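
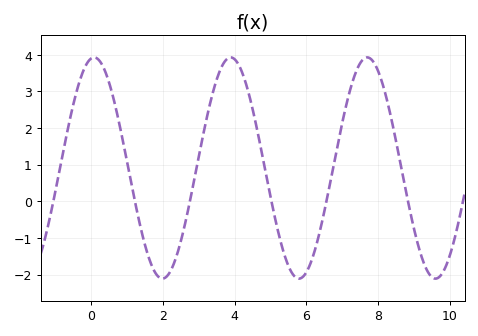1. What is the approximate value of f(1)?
1.1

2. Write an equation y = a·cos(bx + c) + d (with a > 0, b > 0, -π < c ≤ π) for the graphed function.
y = 3.02cos(1.6x - 0.14) + 0.91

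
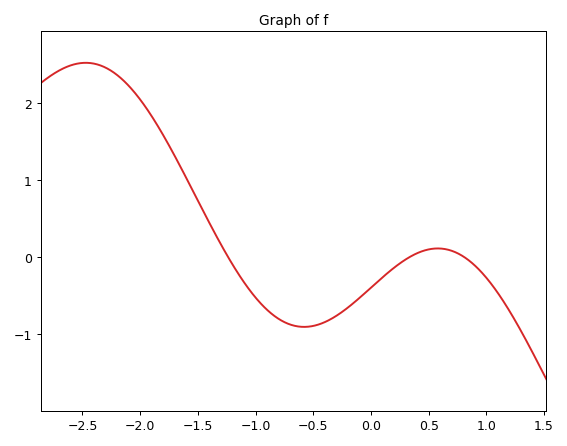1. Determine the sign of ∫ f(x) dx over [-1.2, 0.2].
negative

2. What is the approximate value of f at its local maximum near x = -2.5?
2.52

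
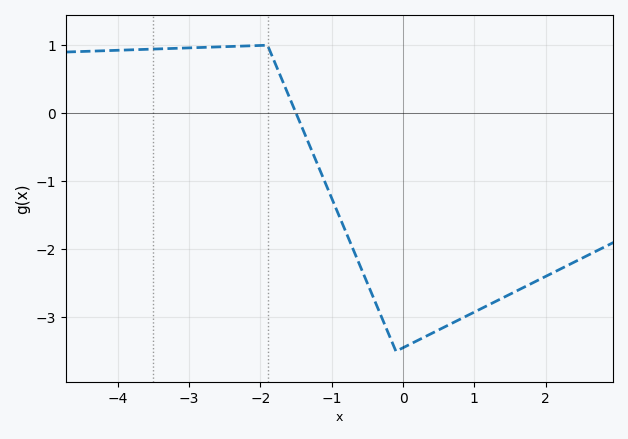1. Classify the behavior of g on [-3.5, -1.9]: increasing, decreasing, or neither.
increasing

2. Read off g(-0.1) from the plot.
-3.5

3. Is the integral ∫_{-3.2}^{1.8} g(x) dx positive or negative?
negative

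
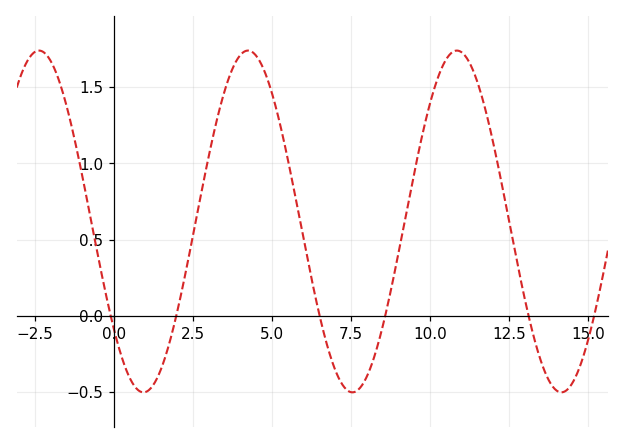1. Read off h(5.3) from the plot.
1.22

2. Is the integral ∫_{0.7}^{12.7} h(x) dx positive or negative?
positive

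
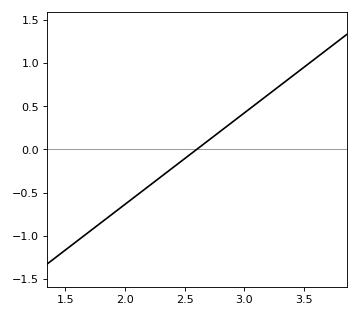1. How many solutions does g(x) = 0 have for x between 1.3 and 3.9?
1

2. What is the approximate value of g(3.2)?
0.636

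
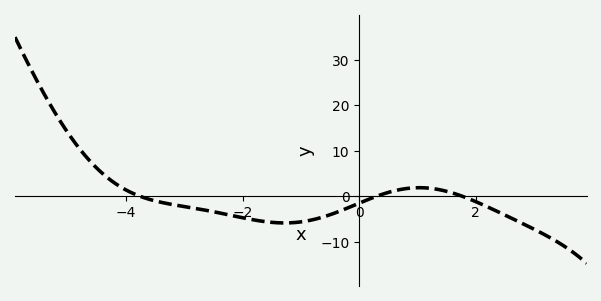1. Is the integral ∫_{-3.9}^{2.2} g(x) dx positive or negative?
negative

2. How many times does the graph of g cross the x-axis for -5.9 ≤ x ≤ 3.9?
3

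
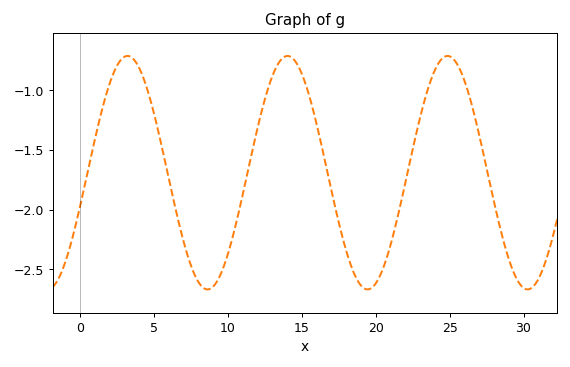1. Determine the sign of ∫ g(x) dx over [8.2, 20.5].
negative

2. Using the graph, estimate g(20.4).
-2.52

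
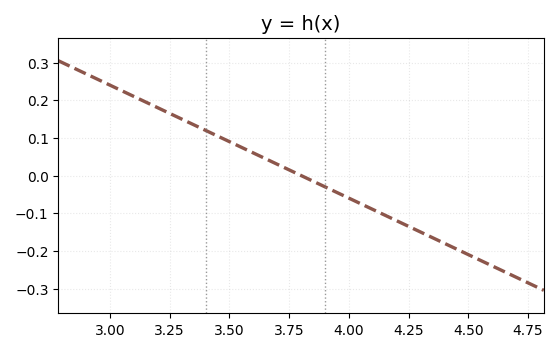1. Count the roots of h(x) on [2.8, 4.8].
1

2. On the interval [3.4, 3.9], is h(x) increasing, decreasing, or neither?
decreasing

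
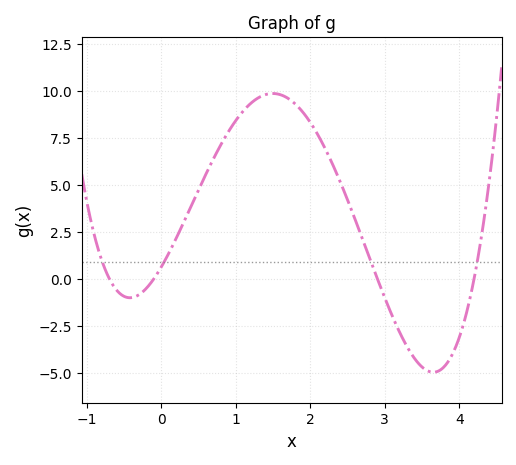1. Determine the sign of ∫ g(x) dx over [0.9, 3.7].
positive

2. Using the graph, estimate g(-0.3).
-0.8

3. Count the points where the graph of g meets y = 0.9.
4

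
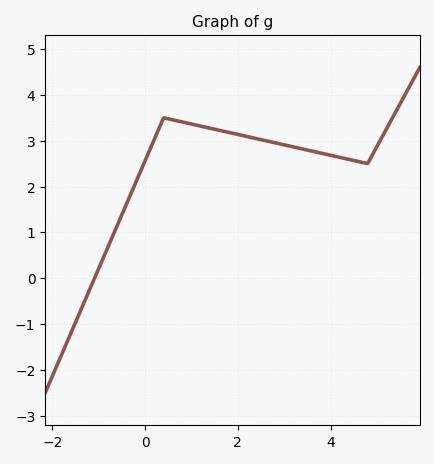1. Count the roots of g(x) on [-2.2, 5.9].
1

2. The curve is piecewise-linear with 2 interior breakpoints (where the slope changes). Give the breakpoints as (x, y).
(0.4, 3.5); (4.8, 2.5)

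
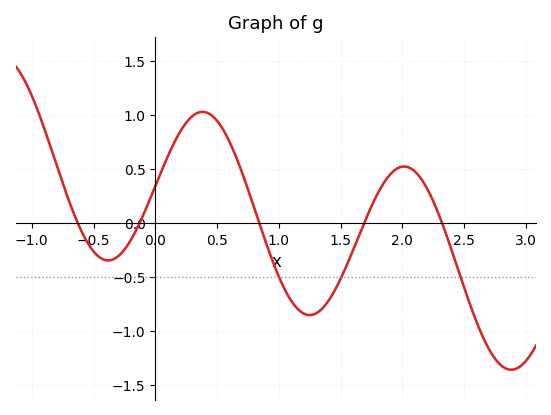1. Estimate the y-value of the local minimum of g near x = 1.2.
-0.85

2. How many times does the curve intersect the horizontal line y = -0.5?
3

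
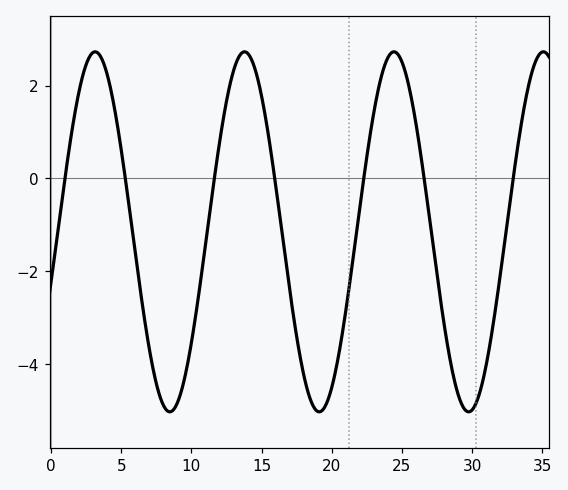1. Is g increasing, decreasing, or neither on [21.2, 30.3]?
neither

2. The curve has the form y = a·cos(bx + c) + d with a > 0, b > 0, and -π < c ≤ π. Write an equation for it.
y = 3.88cos(0.59x - 1.9) - 1.15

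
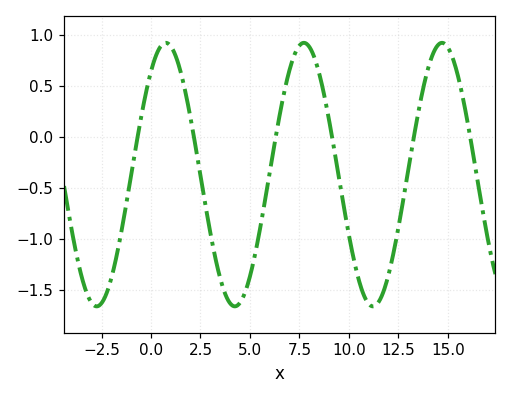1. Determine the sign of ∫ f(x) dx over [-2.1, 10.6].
negative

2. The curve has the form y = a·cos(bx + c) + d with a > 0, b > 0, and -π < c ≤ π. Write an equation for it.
y = 1.29cos(0.9x - 0.67) - 0.37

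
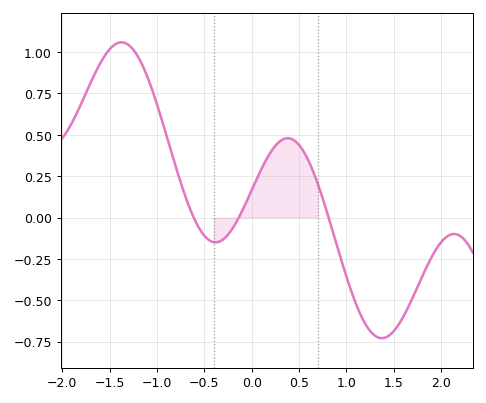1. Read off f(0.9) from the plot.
-0.168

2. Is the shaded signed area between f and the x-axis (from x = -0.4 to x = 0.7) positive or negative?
positive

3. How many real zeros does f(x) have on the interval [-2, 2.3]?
3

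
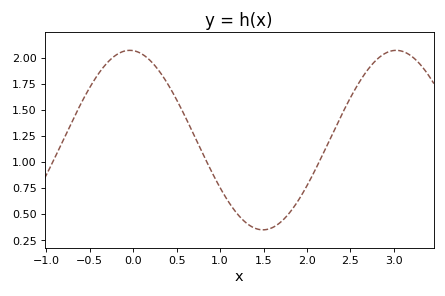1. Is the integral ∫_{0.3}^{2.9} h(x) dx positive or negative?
positive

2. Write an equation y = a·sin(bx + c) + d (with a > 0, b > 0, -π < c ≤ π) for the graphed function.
y = 0.86sin(2.05x + 1.65) + 1.21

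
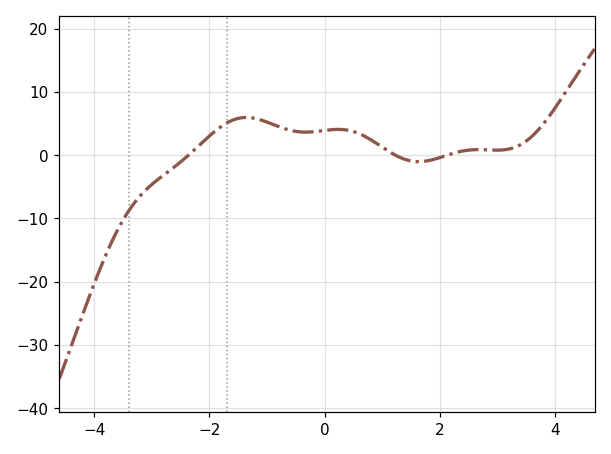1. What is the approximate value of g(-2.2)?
1.33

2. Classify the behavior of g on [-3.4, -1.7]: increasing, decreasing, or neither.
increasing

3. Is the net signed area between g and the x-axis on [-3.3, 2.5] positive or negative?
positive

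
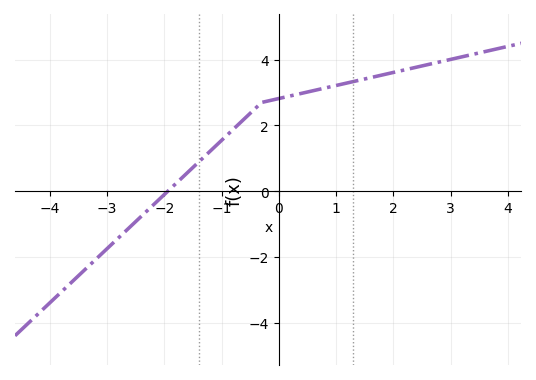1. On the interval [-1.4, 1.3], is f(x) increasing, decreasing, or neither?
increasing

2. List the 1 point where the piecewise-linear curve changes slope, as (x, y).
(-0.3, 2.7)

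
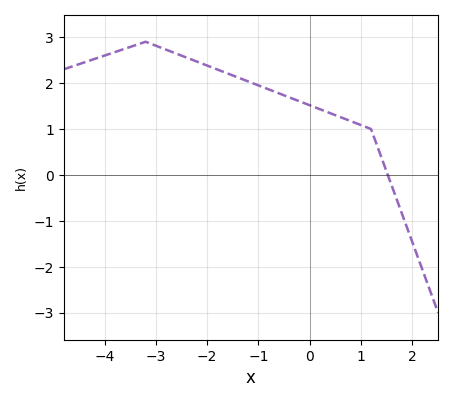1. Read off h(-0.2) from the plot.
1.6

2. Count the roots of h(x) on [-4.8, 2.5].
1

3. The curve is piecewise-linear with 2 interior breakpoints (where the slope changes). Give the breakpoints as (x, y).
(-3.2, 2.9); (1.2, 1)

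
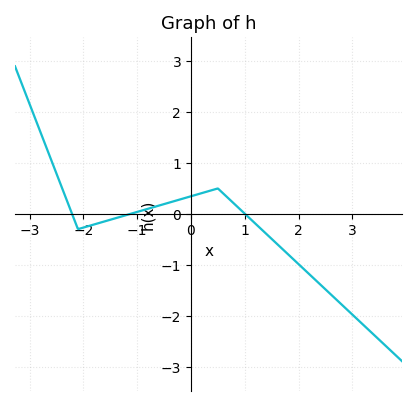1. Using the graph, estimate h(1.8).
-0.8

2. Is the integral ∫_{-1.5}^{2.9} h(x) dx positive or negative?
negative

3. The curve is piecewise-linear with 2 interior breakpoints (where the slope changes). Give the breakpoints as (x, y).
(-2.1, -0.3); (0.5, 0.5)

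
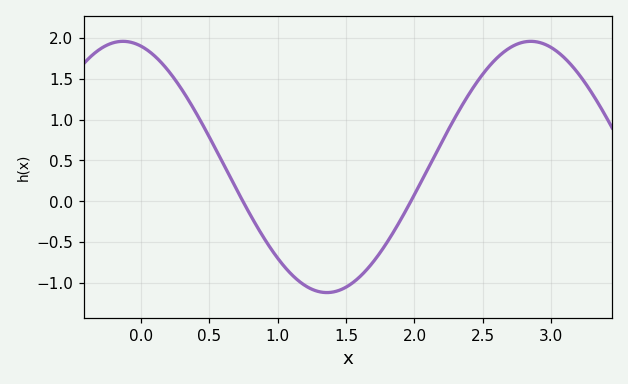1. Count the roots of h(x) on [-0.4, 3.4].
2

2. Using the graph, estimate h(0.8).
-0.163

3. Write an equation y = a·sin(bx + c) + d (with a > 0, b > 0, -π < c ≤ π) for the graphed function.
y = 1.54sin(2.11x + 1.84) + 0.42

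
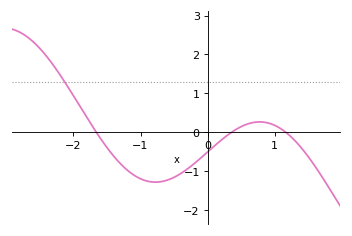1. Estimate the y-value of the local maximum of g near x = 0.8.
0.3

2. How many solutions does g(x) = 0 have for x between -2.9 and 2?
3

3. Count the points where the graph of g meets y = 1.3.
1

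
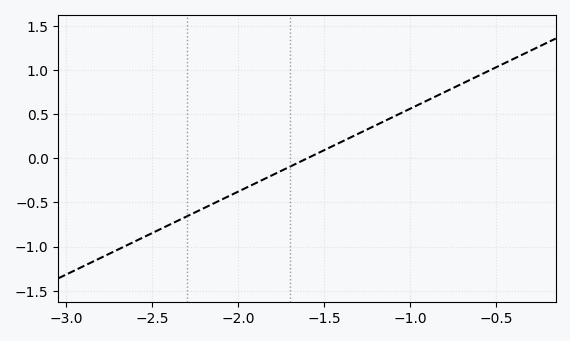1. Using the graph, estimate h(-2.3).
-0.65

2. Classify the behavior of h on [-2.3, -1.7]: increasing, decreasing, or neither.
increasing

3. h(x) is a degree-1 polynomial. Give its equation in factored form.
y = 0.94(x + 1.6)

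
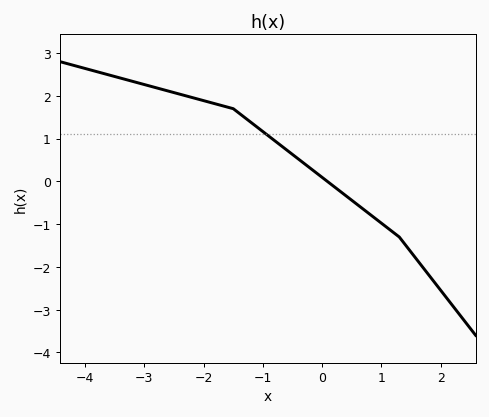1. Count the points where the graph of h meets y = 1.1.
1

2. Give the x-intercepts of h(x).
0.1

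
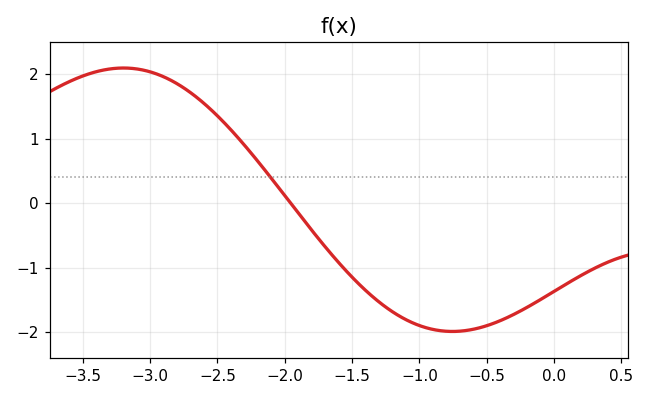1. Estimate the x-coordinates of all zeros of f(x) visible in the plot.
-1.96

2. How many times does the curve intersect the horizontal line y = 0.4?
1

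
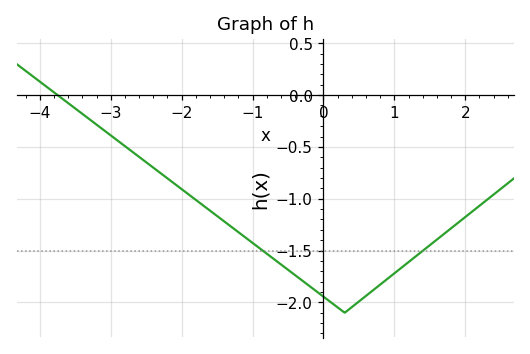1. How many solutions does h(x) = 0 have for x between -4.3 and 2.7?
1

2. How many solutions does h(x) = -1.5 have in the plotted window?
2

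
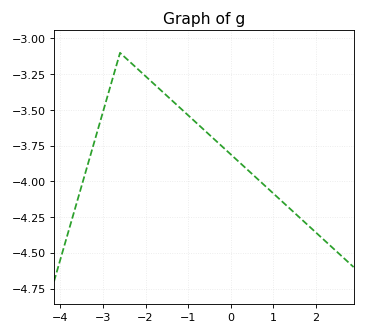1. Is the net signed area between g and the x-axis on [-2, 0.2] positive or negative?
negative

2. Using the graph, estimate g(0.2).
-3.87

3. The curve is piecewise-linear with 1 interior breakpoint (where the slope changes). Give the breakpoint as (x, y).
(-2.6, -3.1)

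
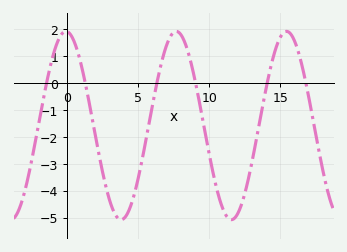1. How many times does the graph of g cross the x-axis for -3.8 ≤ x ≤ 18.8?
6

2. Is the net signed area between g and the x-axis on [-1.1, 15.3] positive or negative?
negative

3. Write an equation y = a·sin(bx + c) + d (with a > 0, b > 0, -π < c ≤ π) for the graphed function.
y = 3.49sin(0.81x + 1.63) - 1.59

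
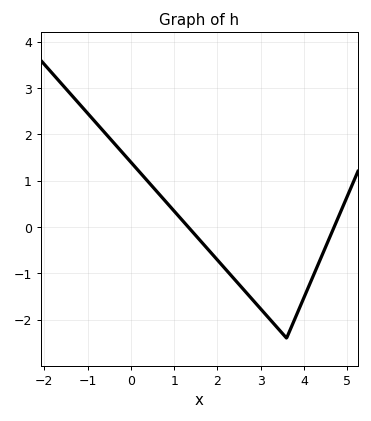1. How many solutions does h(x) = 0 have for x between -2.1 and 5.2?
2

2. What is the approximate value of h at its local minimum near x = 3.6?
-2.4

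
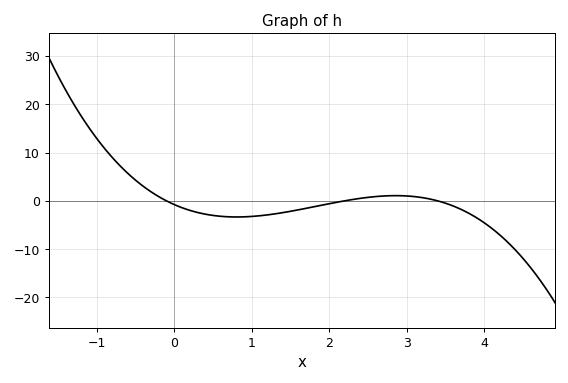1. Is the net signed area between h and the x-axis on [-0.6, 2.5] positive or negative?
negative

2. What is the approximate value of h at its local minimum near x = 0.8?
-3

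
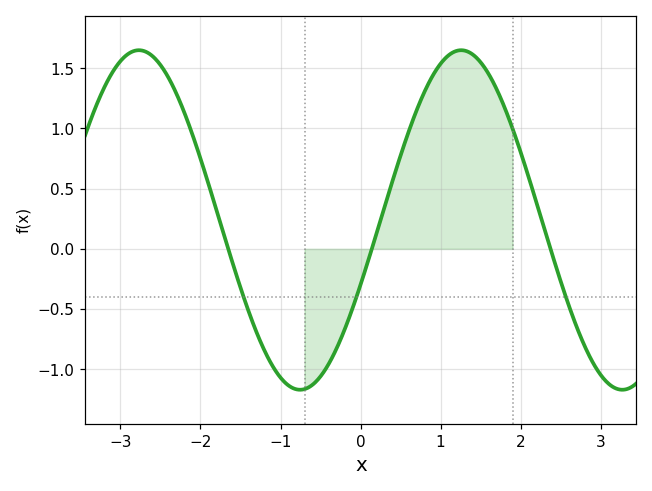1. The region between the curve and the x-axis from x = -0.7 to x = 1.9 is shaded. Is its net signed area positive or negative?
positive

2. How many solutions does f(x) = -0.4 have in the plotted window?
3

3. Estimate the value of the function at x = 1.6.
1.45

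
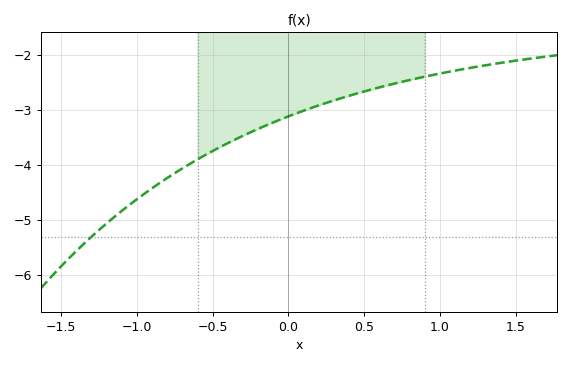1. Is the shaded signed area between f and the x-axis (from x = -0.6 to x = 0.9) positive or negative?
negative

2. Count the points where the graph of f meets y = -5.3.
1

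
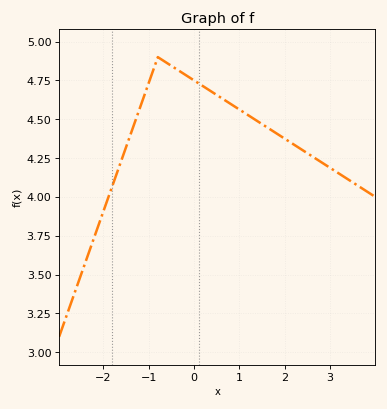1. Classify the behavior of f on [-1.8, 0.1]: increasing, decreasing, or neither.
neither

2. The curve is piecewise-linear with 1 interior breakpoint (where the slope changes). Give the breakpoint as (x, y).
(-0.8, 4.9)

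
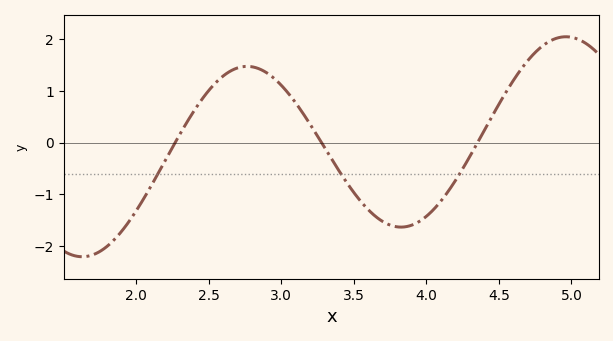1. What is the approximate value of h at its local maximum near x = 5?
2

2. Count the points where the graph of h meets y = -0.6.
3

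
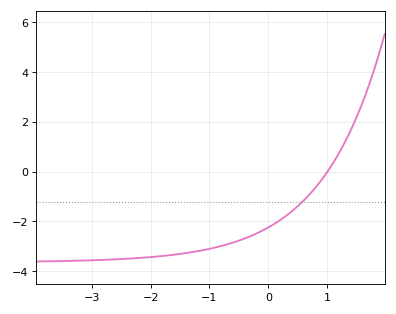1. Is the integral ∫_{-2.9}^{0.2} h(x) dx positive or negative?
negative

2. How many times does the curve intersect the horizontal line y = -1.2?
1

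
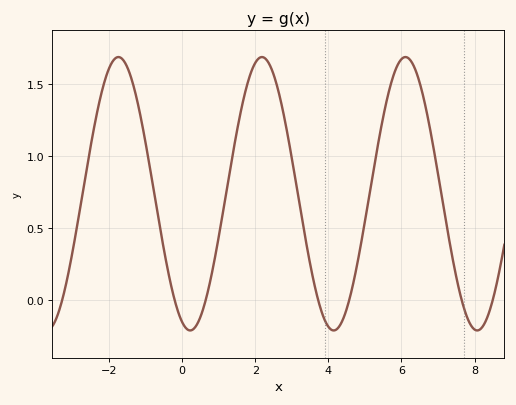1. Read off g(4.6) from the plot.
0.05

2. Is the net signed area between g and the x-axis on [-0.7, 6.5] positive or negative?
positive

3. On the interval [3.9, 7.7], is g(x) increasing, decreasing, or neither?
neither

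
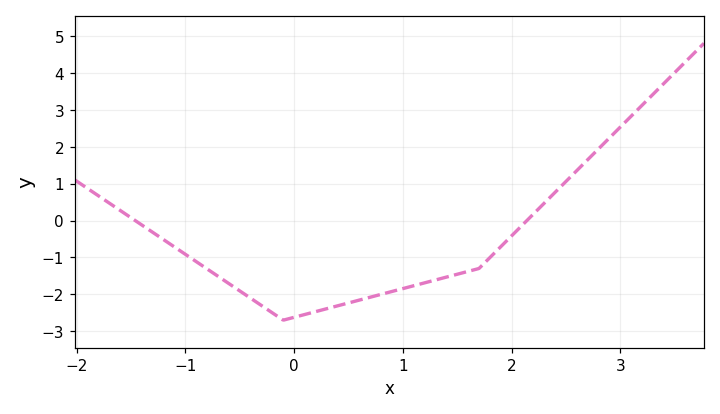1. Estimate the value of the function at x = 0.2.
-2.47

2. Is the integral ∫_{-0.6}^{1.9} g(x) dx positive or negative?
negative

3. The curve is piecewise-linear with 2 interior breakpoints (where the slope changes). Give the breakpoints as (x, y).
(-0.1, -2.7); (1.7, -1.3)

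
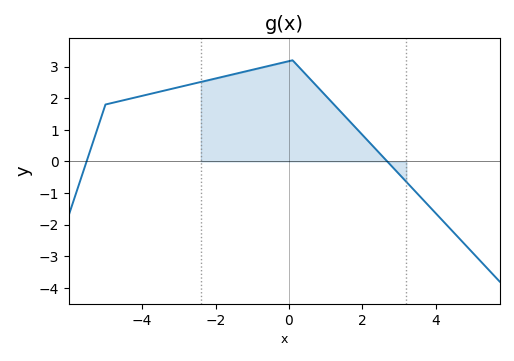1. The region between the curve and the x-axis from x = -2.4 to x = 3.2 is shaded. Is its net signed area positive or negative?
positive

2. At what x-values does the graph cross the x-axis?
-5.6, 2.6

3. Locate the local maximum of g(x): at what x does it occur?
0.2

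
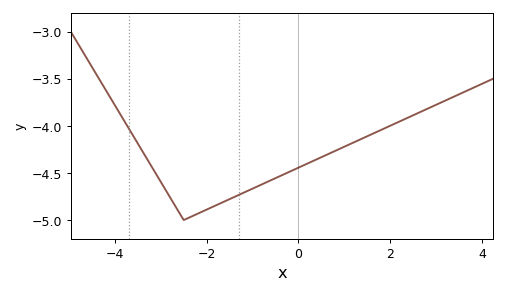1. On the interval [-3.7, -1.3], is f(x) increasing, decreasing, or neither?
neither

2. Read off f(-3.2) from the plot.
-4.43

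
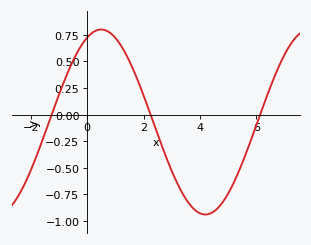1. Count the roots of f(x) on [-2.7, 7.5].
3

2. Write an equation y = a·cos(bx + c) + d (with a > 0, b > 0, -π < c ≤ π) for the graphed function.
y = 0.87cos(0.85x - 0.42) - 0.07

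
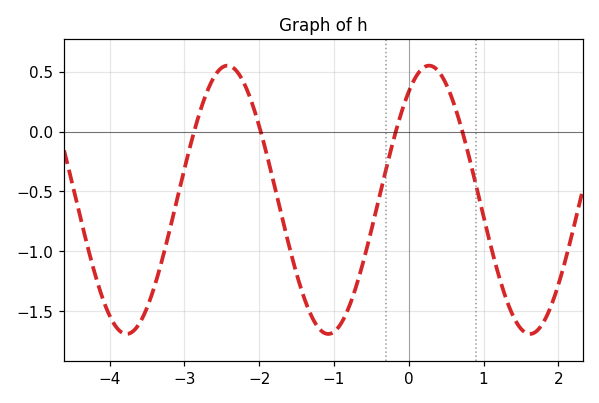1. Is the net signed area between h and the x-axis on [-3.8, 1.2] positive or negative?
negative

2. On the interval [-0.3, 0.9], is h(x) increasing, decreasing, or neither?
neither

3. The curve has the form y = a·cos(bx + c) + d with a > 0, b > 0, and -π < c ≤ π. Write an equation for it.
y = 1.12cos(2.3x - 0.63) - 0.57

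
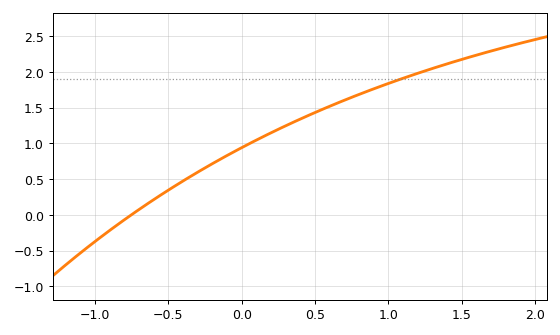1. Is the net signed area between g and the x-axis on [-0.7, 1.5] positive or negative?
positive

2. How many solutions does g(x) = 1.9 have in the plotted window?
1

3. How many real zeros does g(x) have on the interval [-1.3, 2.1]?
1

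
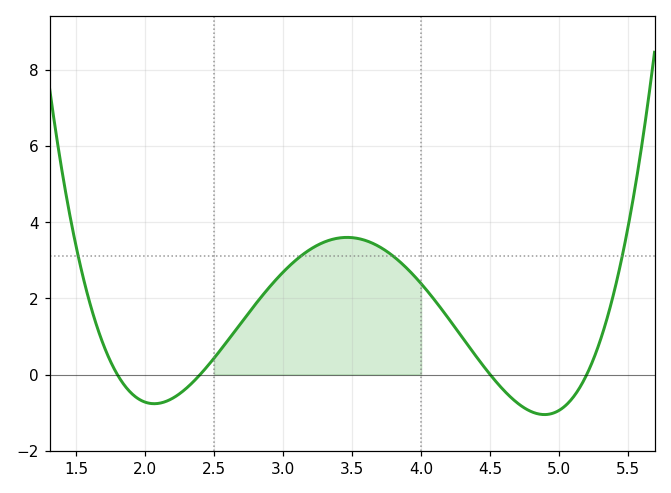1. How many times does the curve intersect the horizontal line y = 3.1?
4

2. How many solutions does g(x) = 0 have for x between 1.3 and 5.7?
4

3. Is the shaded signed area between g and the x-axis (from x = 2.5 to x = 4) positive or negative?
positive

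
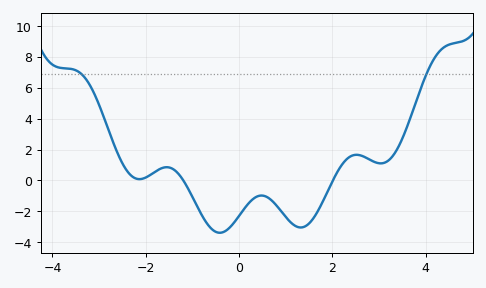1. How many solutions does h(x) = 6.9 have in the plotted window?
2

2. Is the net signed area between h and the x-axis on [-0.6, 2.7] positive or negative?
negative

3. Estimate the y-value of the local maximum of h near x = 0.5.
-0.982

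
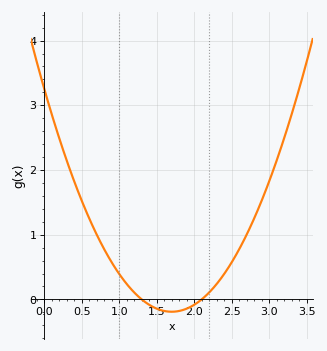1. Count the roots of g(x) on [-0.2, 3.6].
2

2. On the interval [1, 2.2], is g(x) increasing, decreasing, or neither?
neither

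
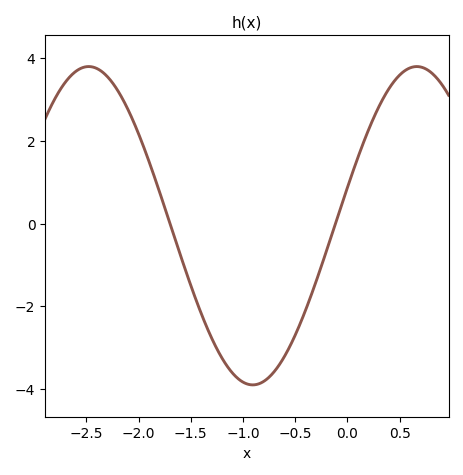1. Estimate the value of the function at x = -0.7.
-3.58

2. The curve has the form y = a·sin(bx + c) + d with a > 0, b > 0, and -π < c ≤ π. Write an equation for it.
y = 3.85sin(2x + 0.242) - 0.05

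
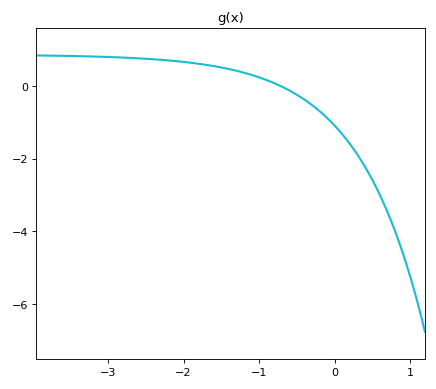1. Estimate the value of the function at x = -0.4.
-0.4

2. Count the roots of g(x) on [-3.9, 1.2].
1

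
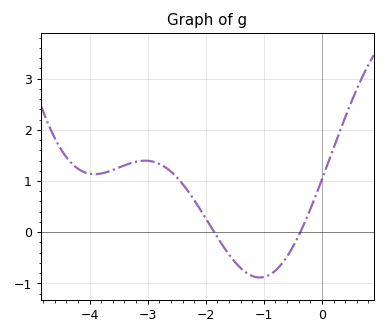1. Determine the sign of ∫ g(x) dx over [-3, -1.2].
positive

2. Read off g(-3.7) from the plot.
1.18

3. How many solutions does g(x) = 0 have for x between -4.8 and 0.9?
2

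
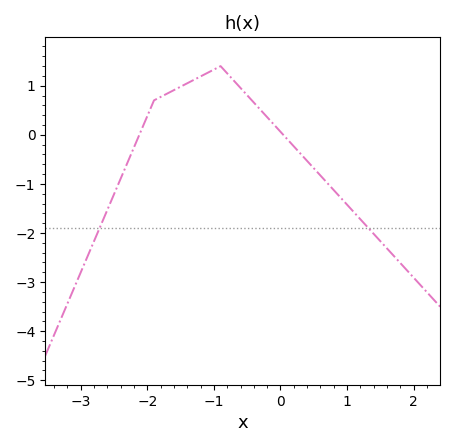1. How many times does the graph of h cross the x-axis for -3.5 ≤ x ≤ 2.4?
2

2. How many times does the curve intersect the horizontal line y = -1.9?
2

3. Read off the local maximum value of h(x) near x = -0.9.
1.4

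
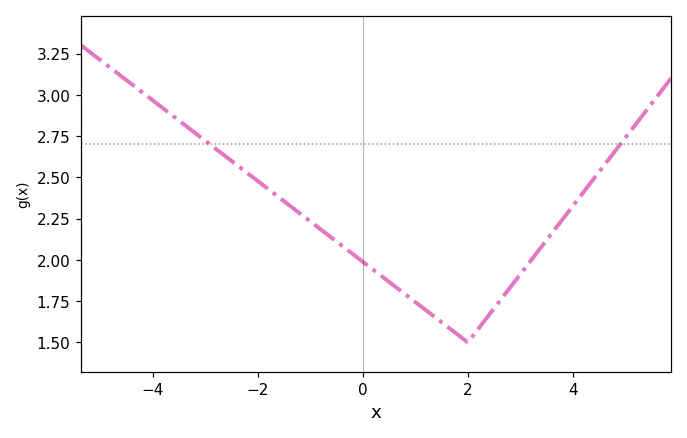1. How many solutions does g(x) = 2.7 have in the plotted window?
2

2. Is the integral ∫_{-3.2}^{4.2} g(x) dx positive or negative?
positive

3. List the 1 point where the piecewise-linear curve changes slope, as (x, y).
(2, 1.5)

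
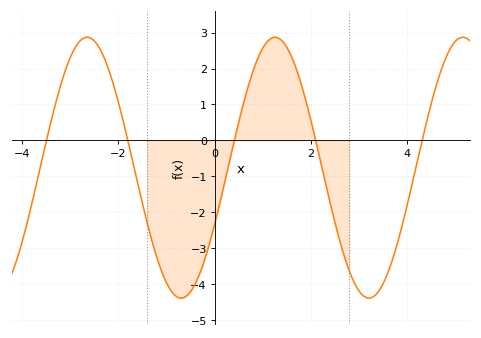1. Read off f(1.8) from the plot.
1.57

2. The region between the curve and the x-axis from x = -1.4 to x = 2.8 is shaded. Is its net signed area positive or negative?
negative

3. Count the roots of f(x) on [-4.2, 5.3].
5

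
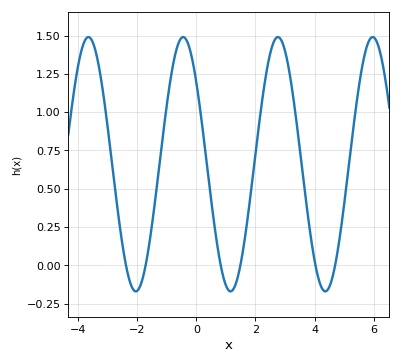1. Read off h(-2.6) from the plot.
0.28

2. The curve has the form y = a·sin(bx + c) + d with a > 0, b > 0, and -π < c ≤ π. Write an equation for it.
y = 0.83sin(2x + 2.4) + 0.66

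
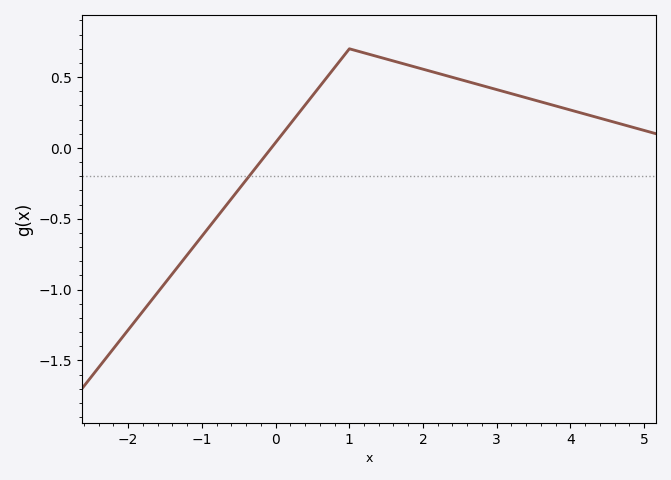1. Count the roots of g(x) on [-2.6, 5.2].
1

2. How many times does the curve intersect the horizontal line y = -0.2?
1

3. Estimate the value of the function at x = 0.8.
0.55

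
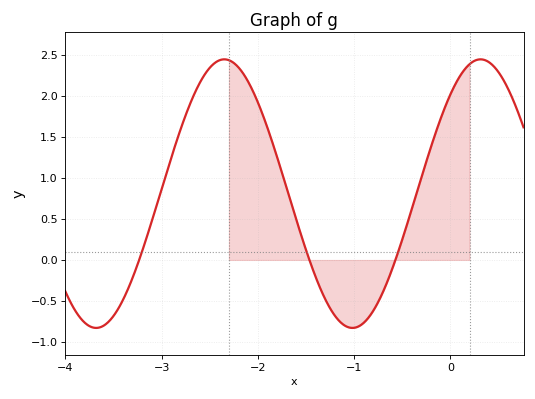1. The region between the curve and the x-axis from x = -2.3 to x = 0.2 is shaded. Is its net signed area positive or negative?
positive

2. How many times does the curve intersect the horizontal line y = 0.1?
3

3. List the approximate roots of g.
-3.2, -1.5, -0.6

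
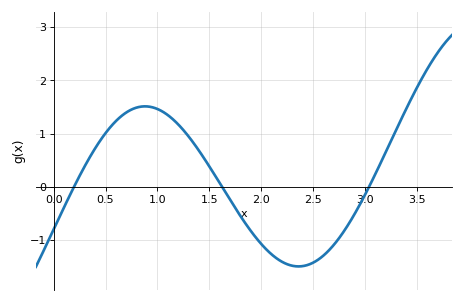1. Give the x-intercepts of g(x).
0.196, 1.62, 3.04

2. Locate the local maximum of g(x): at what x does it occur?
0.88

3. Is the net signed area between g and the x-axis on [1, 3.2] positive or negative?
negative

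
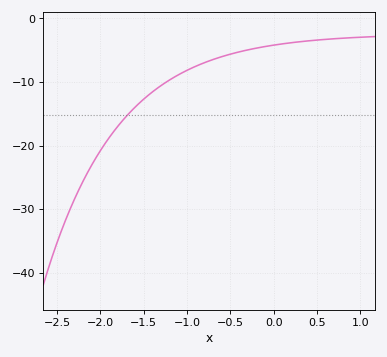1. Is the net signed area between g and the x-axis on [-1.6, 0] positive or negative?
negative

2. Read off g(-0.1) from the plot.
-4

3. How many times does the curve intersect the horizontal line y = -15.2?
1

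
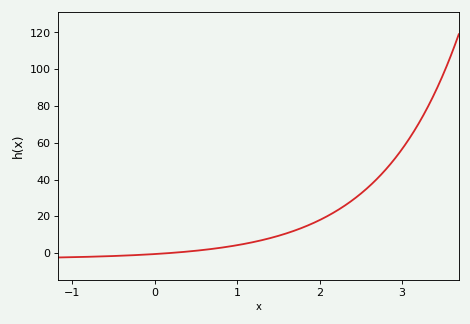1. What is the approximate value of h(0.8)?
2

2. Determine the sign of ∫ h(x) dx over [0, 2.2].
positive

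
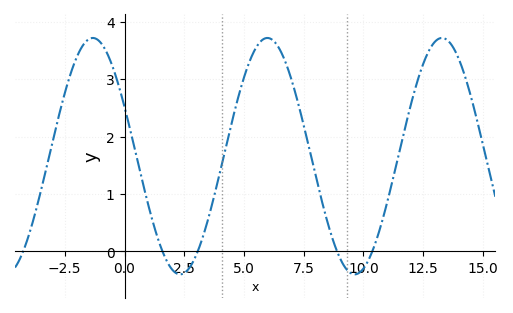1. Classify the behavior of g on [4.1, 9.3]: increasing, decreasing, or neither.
neither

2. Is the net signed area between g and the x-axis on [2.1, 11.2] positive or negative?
positive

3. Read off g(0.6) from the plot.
1.48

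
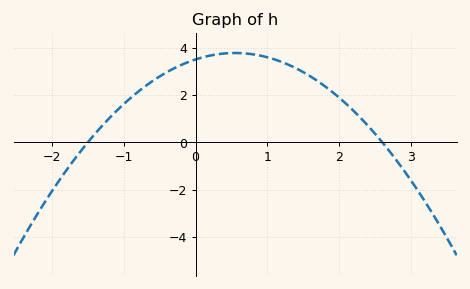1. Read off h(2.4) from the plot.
0.702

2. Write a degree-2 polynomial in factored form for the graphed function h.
y = -0.9(x + 1.5)(x - 2.6)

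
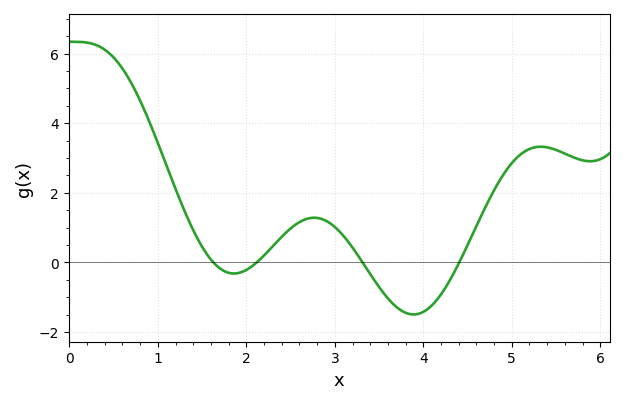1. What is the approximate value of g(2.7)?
1.26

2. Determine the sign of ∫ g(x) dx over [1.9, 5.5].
positive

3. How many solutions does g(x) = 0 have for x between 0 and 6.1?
4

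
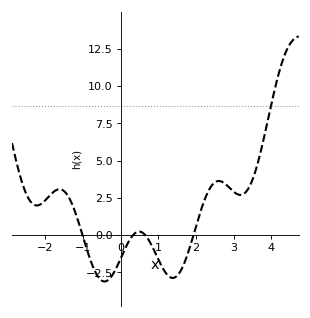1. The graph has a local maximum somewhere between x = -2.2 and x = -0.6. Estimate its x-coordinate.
-1.61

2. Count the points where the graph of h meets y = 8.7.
1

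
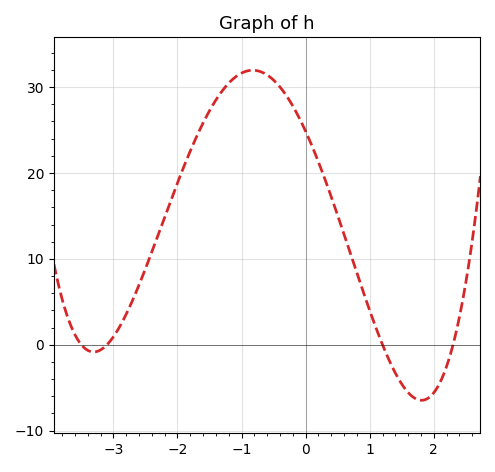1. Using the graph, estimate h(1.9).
-6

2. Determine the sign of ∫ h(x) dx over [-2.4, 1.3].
positive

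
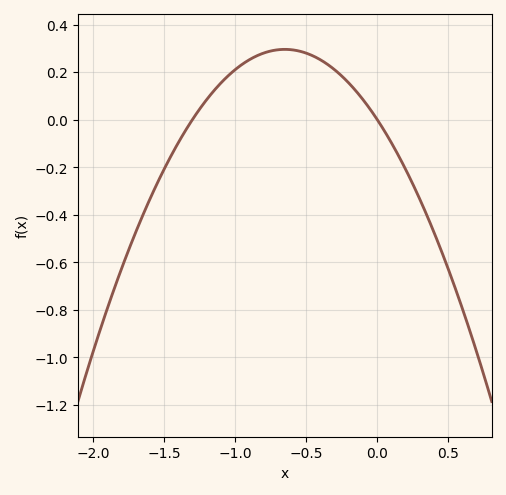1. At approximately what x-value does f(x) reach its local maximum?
-0.65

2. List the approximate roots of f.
-1.3, 0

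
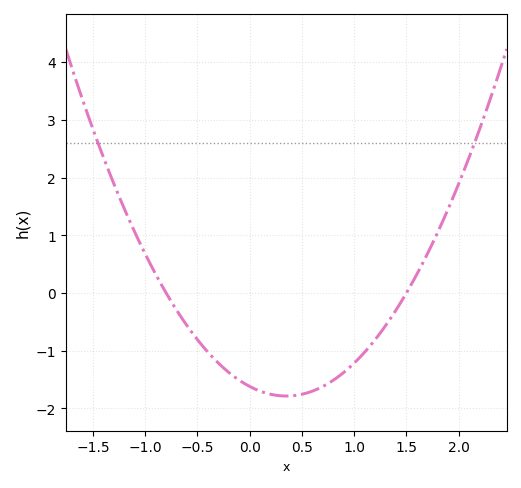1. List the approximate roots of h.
-0.8, 1.5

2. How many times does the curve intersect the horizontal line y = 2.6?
2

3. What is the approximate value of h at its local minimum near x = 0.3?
-1.79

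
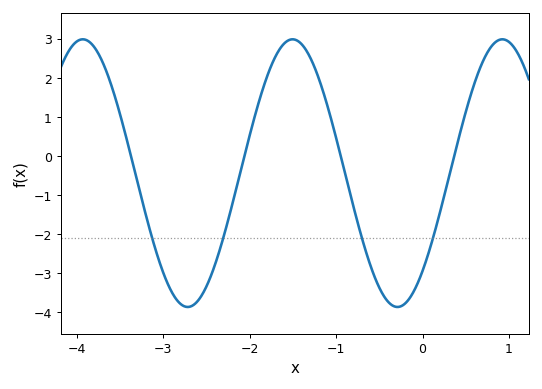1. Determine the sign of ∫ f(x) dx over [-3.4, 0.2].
negative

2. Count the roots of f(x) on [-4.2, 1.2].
4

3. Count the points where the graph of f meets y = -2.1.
4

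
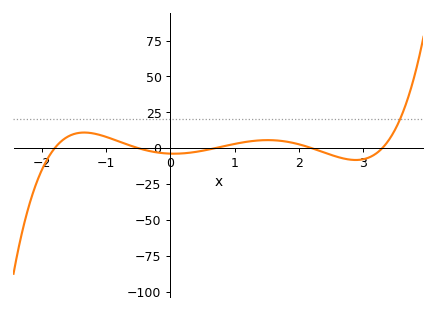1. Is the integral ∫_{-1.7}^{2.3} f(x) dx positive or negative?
positive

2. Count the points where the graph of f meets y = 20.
1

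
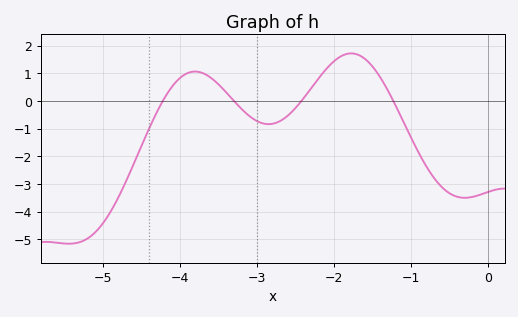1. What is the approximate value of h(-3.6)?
0.8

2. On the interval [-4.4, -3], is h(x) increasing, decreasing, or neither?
neither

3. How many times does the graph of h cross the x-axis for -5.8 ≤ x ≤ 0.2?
4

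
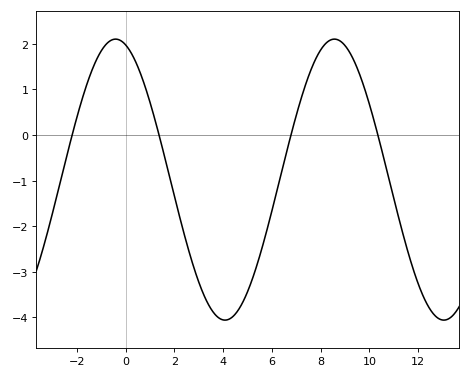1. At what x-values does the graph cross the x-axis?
-2.19, 1.37, 6.78, 10.3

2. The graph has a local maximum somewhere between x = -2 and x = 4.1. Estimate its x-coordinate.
-0.413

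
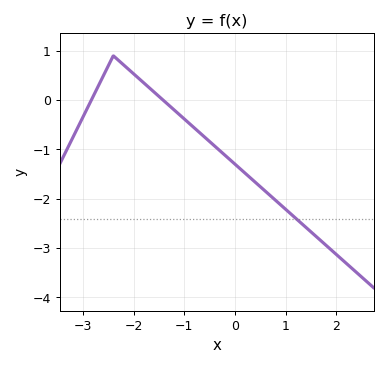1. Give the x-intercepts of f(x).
-2.83, -1.42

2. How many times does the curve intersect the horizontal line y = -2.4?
1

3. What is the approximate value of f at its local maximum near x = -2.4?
0.9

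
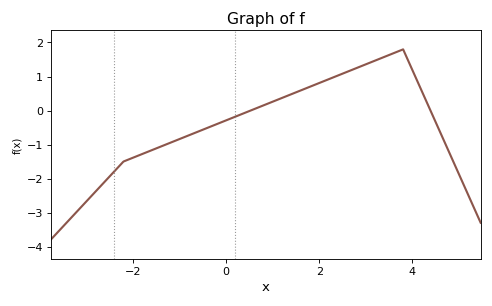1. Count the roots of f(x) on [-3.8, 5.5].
2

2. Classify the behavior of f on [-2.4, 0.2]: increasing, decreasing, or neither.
increasing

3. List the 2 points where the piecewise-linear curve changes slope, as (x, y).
(-2.2, -1.5); (3.8, 1.8)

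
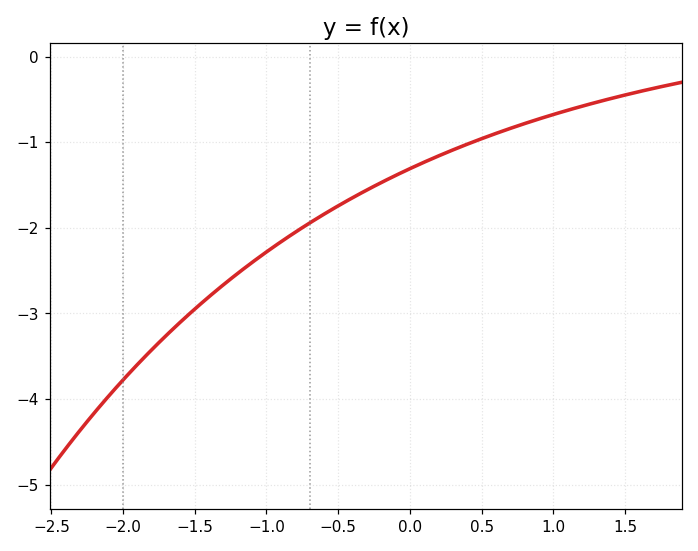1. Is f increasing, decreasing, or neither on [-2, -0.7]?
increasing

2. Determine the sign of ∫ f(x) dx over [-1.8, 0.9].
negative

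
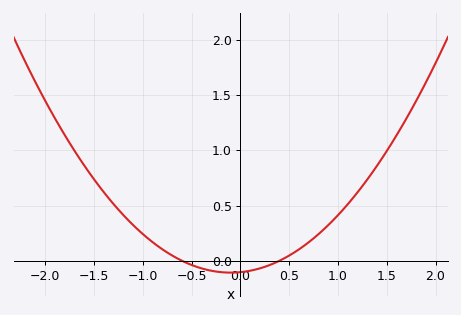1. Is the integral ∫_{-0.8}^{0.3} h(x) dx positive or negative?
negative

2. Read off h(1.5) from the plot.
0.993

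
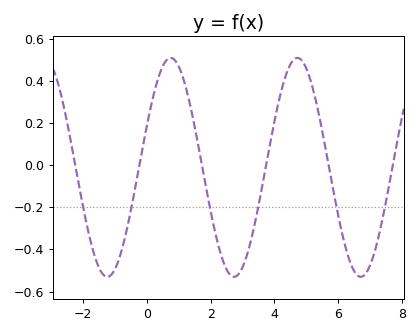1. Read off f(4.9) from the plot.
0.48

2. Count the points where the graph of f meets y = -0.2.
6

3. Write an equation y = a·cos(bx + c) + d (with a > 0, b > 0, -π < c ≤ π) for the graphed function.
y = 0.52cos(1.6x - 1.2) - 0.01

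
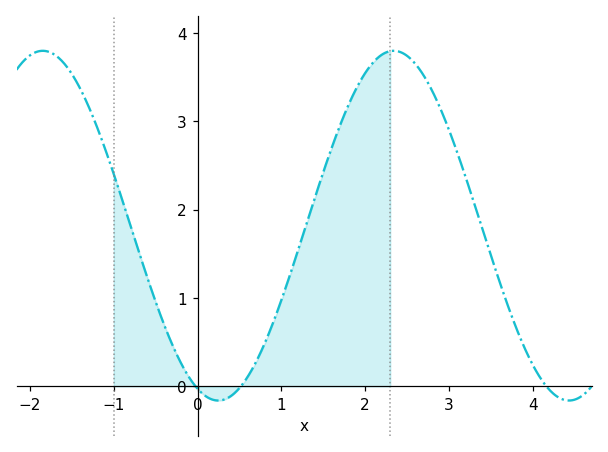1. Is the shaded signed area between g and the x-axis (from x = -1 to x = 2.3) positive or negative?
positive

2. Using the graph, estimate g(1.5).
2.42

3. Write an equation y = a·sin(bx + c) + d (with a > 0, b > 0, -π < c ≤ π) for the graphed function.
y = 1.98sin(1.5x - 1.94) + 1.82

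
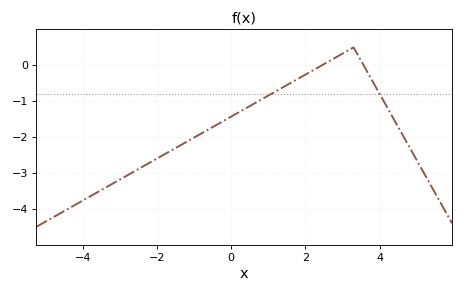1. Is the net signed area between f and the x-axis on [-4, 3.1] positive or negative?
negative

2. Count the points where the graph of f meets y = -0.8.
2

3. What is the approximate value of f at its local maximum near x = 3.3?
0.5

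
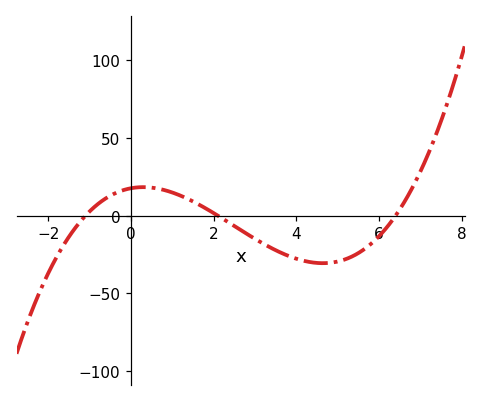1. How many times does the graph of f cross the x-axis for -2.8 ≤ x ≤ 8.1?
3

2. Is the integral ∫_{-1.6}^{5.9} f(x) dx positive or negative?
negative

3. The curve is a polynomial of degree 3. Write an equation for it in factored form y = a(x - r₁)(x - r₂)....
y = 1.19(x + 1.1)(x - 2.1)(x - 6.4)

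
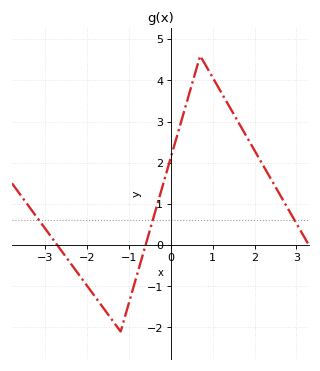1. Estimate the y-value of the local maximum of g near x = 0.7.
4.6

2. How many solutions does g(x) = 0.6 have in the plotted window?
3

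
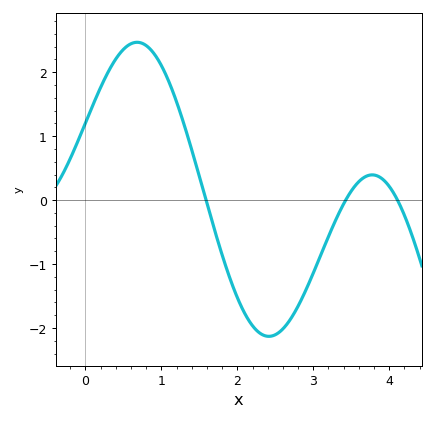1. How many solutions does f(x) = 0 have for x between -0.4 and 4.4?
3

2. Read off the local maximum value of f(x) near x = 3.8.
0.395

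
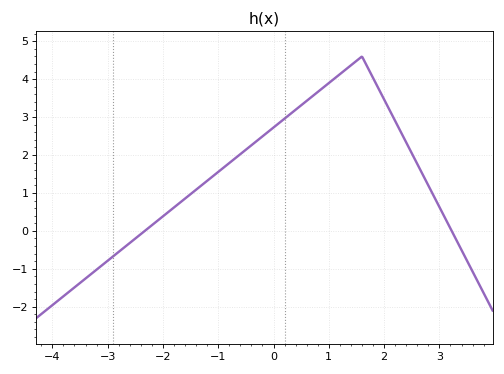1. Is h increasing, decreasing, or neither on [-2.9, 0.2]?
increasing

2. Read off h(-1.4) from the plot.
1.1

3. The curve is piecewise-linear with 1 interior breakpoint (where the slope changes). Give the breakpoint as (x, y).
(1.6, 4.6)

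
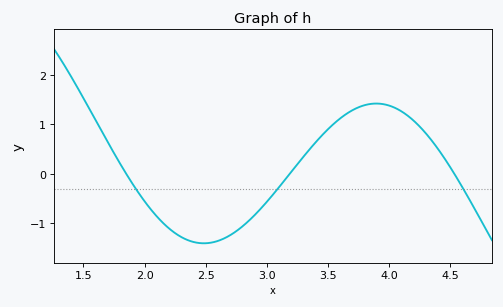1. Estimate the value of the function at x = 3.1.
-0.3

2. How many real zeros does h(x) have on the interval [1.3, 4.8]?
3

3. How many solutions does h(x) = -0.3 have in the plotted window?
3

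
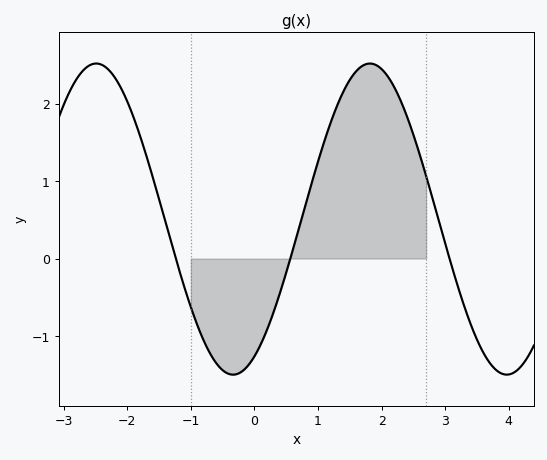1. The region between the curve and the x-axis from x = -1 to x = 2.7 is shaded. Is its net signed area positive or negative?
positive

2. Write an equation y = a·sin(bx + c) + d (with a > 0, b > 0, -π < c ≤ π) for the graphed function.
y = 2.01sin(1.46x - 1.08) + 0.51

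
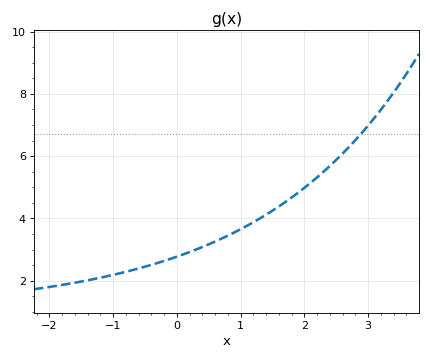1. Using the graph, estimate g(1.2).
3.8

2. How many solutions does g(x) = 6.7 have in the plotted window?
1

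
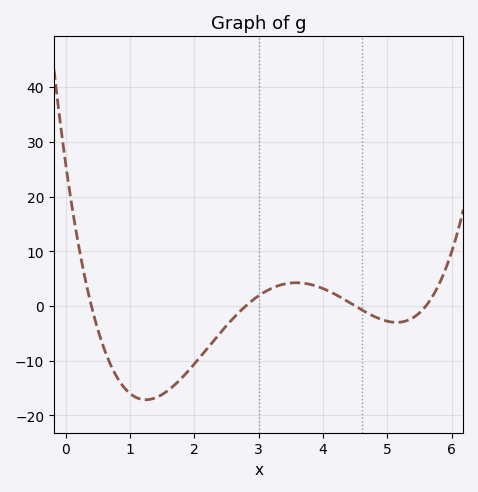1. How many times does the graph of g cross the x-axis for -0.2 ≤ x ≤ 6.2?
4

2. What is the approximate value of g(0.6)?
-7.89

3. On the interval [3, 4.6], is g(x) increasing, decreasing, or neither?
neither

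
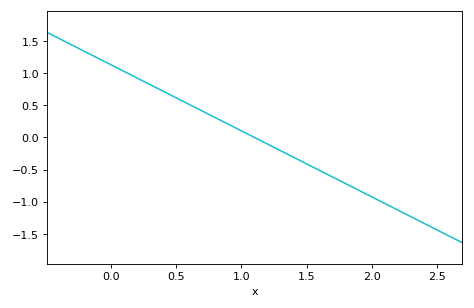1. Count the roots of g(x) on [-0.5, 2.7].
1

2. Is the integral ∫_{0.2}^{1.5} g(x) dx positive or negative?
positive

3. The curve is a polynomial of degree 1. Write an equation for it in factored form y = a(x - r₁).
y = -1.03(x - 1.1)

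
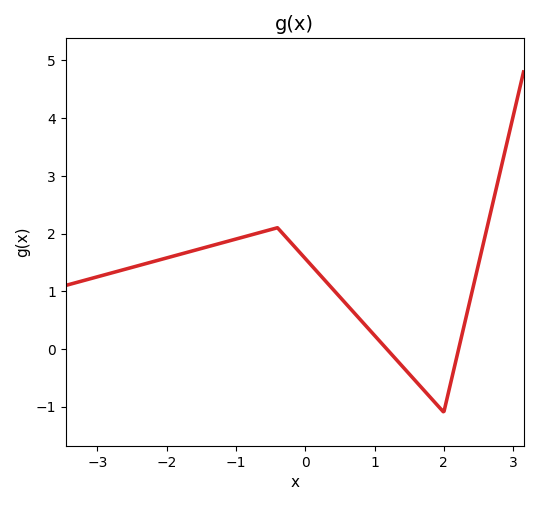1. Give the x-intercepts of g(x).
1.2, 2.2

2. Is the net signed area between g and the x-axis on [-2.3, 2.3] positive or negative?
positive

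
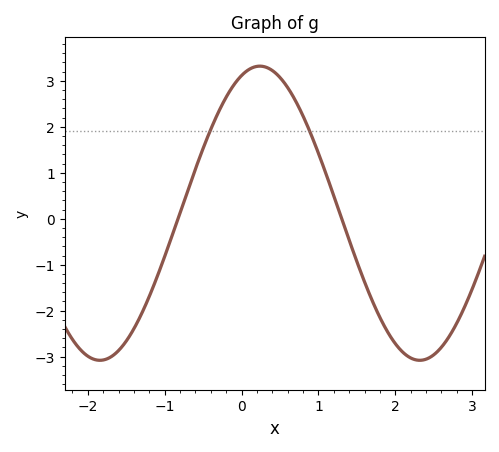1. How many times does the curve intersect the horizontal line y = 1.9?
2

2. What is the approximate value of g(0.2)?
3.3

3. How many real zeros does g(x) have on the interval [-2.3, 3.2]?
2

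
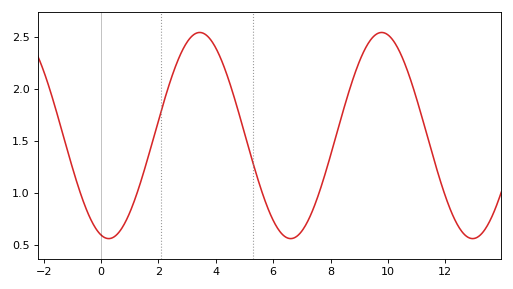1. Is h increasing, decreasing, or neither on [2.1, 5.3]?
neither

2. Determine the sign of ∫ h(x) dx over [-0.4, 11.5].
positive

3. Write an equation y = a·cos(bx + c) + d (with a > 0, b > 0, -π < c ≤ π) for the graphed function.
y = 0.99cos(0.99x + 2.9) + 1.55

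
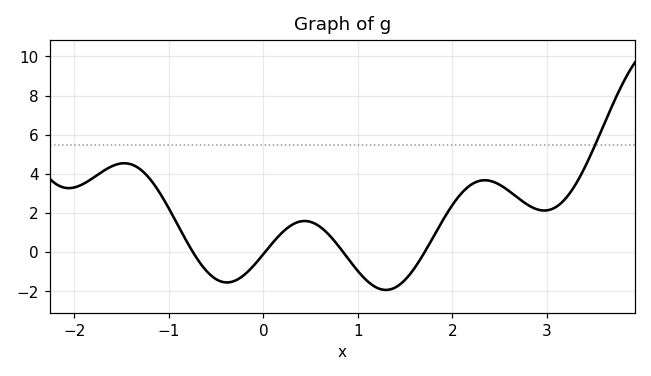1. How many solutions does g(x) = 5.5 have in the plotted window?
1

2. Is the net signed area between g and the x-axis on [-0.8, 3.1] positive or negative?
positive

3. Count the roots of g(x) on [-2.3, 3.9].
4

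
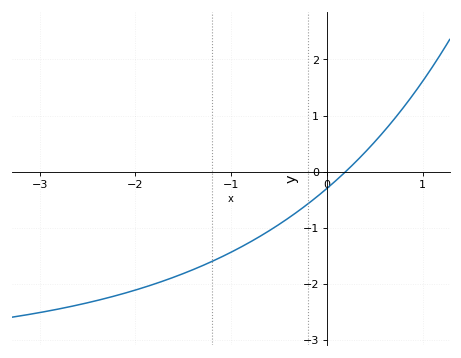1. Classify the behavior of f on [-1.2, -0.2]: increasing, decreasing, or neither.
increasing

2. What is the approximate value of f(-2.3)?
-2.3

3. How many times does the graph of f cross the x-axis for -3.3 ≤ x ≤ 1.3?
1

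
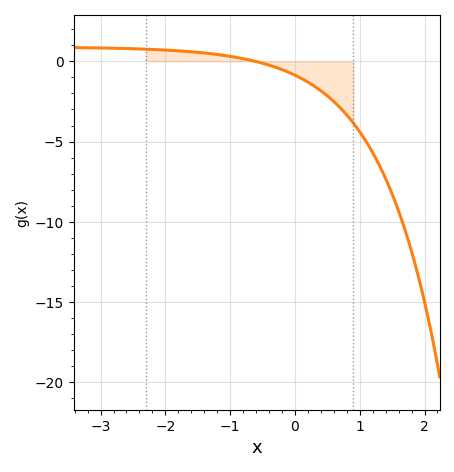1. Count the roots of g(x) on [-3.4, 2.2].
1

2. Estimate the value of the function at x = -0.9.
0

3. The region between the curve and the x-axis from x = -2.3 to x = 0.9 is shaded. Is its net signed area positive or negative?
negative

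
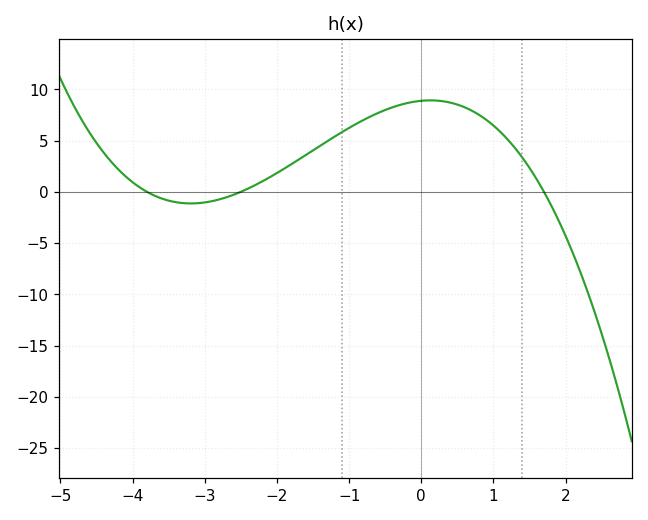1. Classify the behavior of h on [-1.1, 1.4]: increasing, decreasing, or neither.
neither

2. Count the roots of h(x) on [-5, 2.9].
3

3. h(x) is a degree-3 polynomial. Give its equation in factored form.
y = -0.55(x + 3.8)(x + 2.5)(x - 1.7)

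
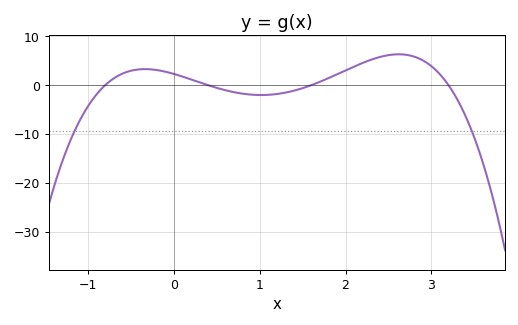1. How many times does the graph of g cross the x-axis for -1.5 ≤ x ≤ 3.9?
4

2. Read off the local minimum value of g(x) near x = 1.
-2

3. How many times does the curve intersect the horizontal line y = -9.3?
2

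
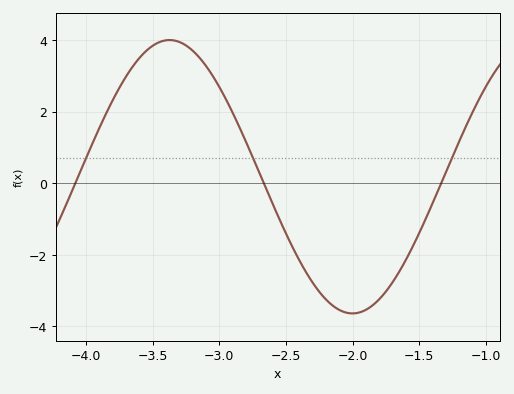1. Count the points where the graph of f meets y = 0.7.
3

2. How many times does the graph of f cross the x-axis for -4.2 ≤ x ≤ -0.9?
3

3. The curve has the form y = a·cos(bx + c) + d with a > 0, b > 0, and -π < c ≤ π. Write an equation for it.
y = 3.82cos(2.29x + 1.44) + 0.18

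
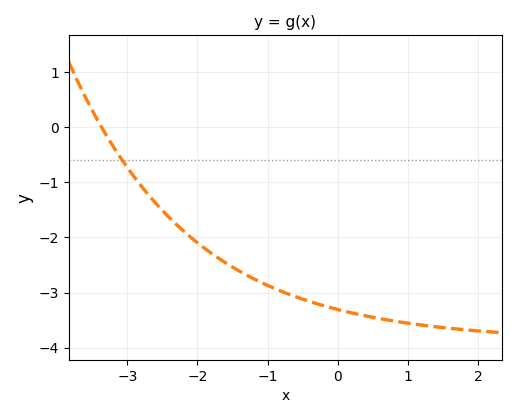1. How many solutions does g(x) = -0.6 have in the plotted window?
1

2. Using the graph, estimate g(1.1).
-3.6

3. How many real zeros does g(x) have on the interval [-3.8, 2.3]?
1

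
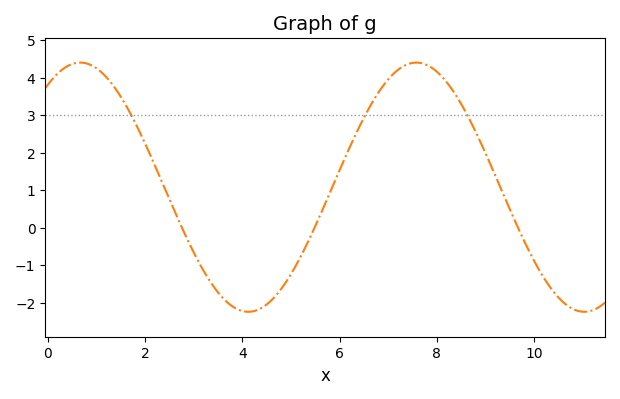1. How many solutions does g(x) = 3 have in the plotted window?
3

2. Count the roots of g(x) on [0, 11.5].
3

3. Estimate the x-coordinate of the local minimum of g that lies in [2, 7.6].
4.12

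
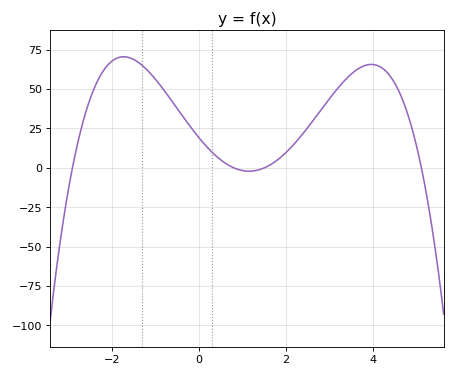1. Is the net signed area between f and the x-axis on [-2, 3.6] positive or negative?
positive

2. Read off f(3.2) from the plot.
51.1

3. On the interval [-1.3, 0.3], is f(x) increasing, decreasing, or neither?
decreasing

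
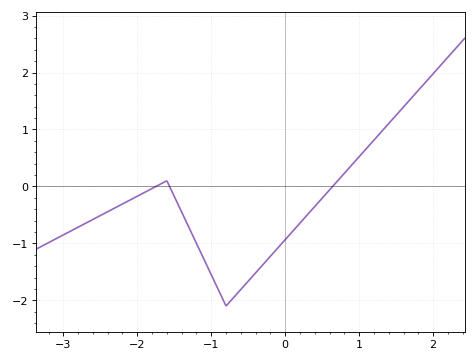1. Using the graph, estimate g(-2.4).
-0.444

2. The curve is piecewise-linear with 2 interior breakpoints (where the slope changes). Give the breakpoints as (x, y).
(-1.6, 0.1); (-0.8, -2.1)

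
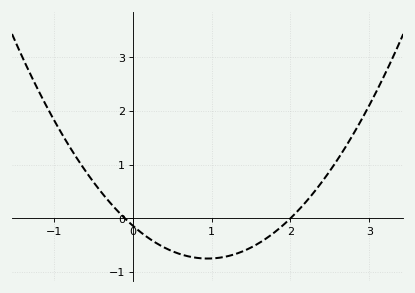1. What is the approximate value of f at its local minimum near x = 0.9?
-0.75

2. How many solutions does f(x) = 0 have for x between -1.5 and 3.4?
2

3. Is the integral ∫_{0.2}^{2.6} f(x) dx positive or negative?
negative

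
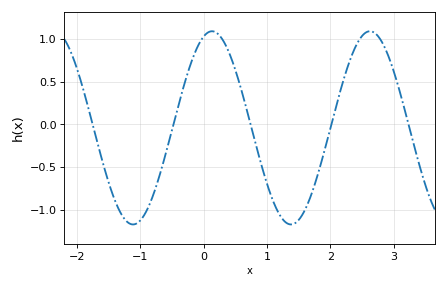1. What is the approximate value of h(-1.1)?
-1.17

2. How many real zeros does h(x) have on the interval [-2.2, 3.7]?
5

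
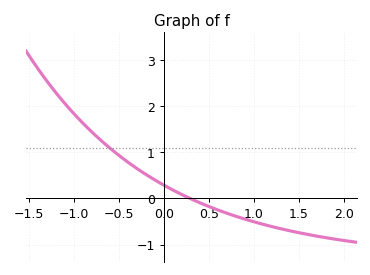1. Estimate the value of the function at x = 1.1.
-0.6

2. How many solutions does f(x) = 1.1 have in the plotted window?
1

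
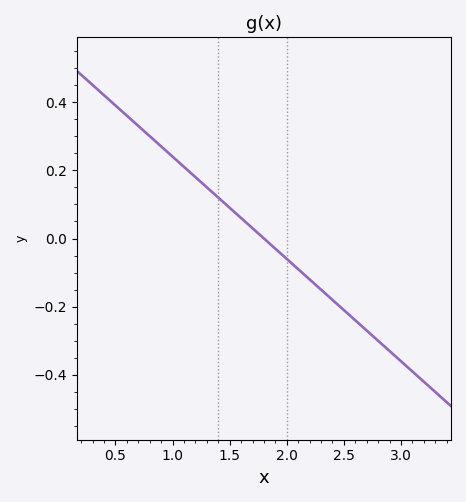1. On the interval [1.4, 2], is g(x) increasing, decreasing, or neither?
decreasing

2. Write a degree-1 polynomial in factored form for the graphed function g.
y = -0.3(x - 1.8)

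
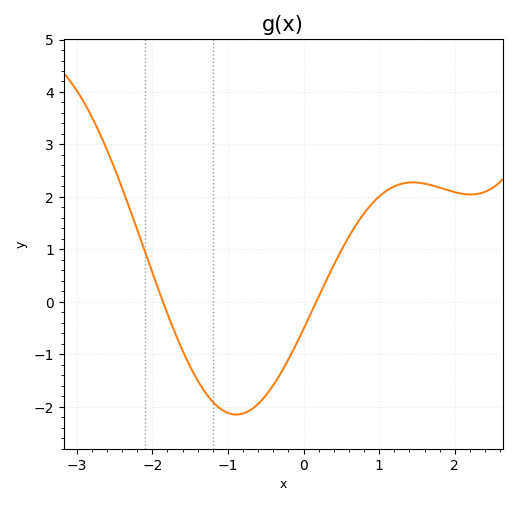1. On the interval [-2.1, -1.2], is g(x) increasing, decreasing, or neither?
decreasing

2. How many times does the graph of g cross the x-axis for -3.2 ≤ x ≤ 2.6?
2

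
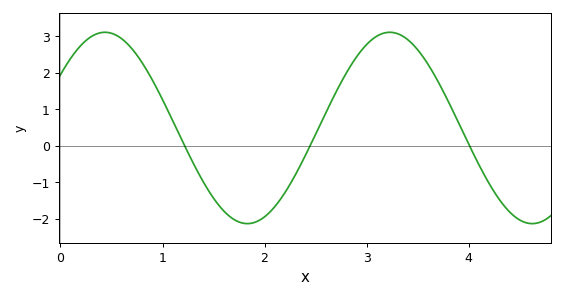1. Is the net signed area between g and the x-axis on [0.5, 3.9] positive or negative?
positive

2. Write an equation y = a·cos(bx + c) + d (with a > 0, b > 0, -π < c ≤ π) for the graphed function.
y = 2.62cos(2.25x - 0.98) + 0.49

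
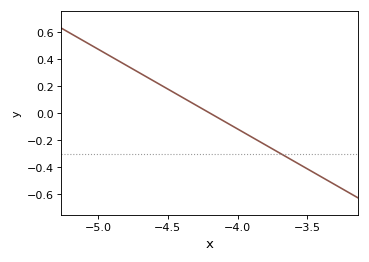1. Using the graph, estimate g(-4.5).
0.18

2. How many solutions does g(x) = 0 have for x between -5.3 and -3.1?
1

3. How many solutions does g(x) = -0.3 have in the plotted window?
1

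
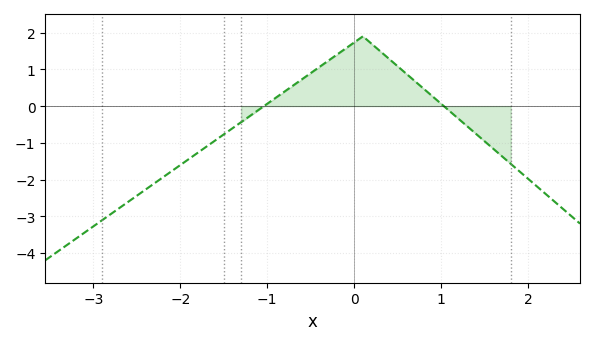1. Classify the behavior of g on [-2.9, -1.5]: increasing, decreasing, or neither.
increasing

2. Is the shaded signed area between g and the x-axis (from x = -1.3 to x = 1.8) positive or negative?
positive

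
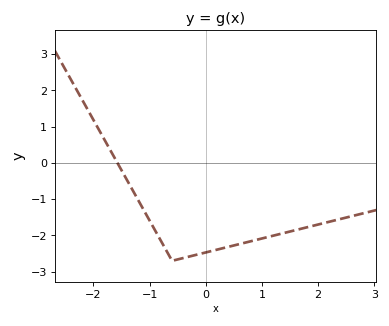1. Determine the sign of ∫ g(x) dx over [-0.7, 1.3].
negative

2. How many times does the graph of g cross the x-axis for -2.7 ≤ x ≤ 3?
1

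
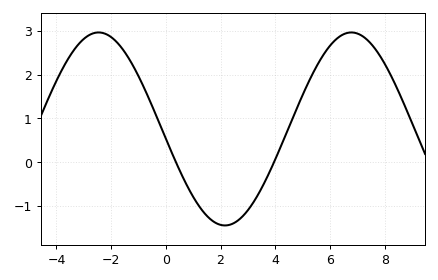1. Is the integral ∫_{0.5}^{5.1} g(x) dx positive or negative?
negative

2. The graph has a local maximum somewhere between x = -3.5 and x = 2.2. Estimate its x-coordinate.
-2.45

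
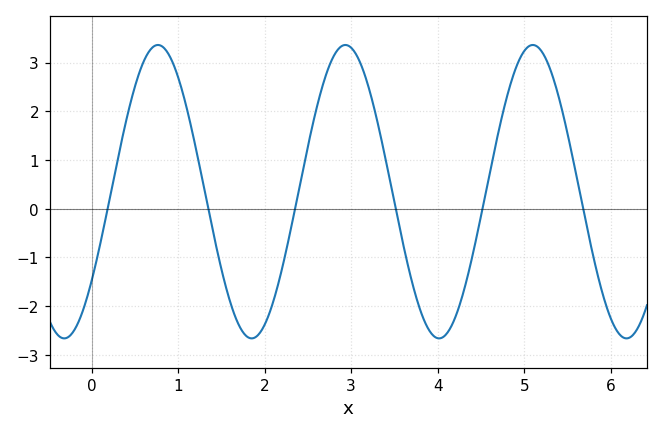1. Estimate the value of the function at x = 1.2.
1.3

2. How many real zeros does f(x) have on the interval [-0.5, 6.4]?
6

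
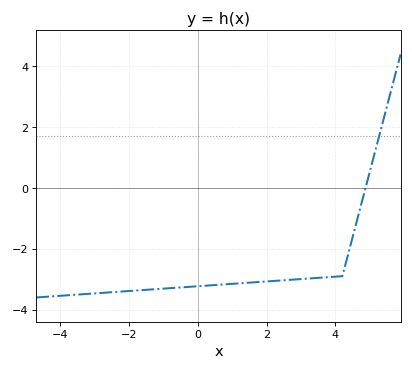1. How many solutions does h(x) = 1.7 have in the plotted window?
1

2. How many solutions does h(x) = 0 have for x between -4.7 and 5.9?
1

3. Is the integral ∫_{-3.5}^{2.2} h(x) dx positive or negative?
negative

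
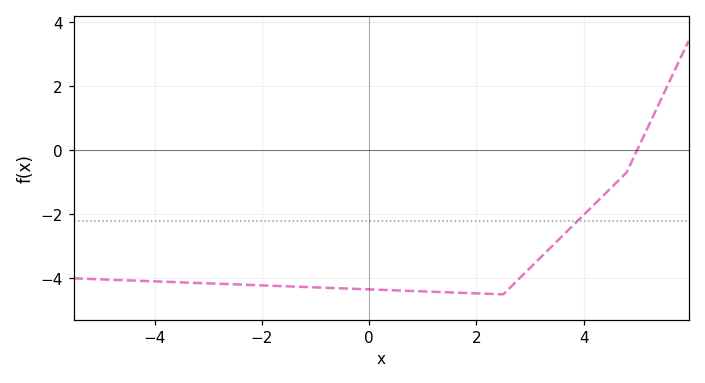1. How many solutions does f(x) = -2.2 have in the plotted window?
1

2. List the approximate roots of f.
5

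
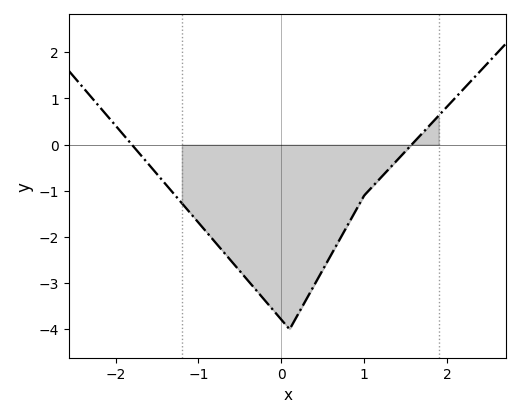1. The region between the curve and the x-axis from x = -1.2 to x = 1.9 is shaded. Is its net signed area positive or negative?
negative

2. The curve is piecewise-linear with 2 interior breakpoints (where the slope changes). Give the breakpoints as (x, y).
(0.1, -4); (1, -1.1)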